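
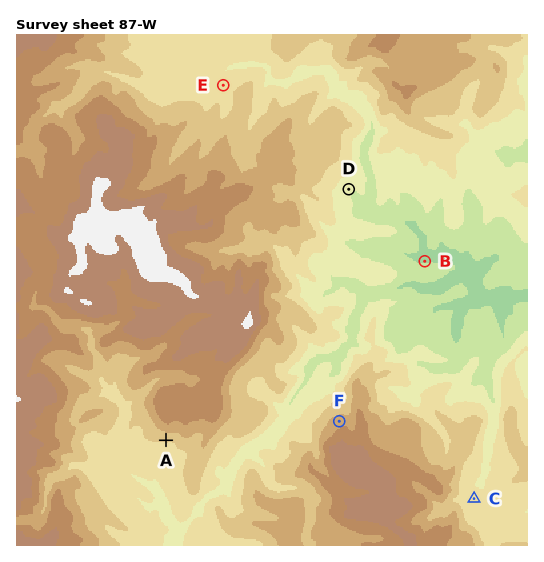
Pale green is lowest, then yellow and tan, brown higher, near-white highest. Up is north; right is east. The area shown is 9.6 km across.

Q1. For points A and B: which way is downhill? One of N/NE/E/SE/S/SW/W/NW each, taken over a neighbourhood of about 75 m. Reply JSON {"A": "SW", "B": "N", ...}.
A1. {"A": "S", "B": "N"}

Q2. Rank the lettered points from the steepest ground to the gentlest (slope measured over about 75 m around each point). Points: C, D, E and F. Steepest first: F D E C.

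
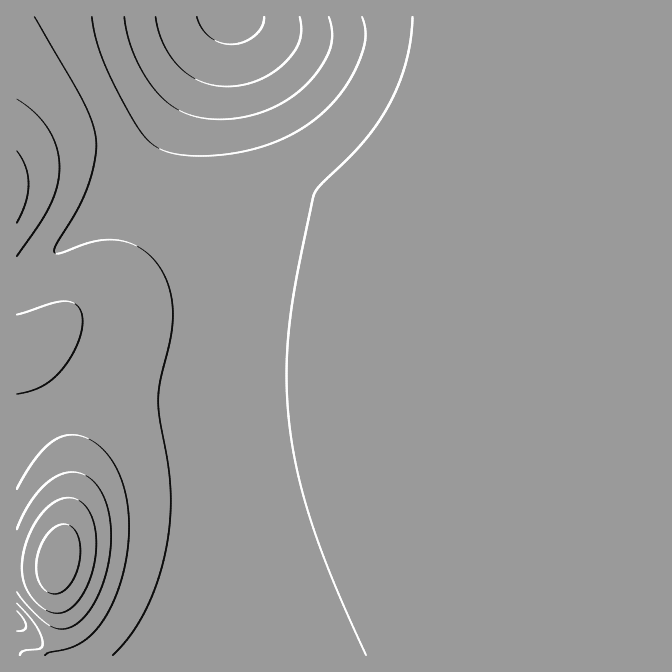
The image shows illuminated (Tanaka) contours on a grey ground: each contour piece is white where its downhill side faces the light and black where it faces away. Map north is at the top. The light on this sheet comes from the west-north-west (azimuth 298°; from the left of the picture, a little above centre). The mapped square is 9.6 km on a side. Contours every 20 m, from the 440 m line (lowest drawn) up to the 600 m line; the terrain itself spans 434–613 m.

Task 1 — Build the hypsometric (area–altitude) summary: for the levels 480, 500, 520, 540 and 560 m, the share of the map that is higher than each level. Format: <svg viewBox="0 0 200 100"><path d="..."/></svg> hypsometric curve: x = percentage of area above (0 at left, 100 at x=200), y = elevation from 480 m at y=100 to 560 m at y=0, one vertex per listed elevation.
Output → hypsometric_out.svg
<svg viewBox="0 0 200 100"><path d="M192 100l-7-25-47-25-124-25-8-25"/></svg>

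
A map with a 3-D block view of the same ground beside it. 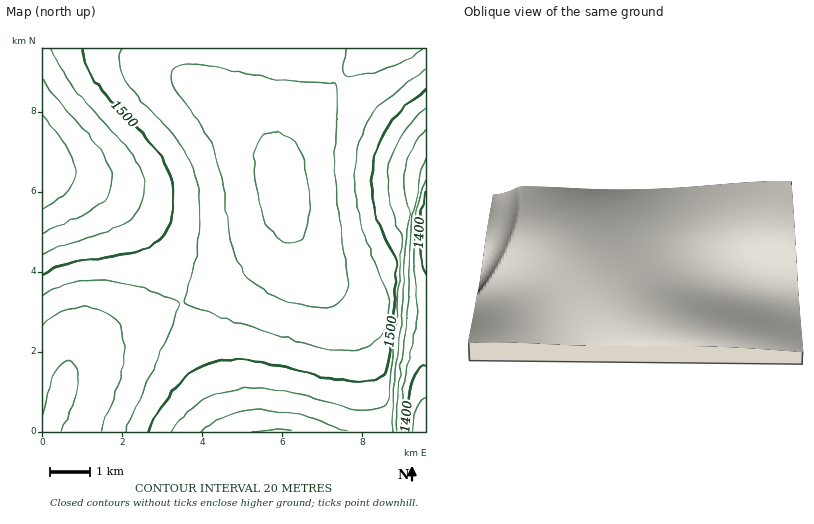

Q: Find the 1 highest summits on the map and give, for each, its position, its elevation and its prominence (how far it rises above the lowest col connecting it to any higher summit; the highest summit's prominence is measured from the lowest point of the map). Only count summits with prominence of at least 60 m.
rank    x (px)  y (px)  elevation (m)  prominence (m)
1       284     188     1566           206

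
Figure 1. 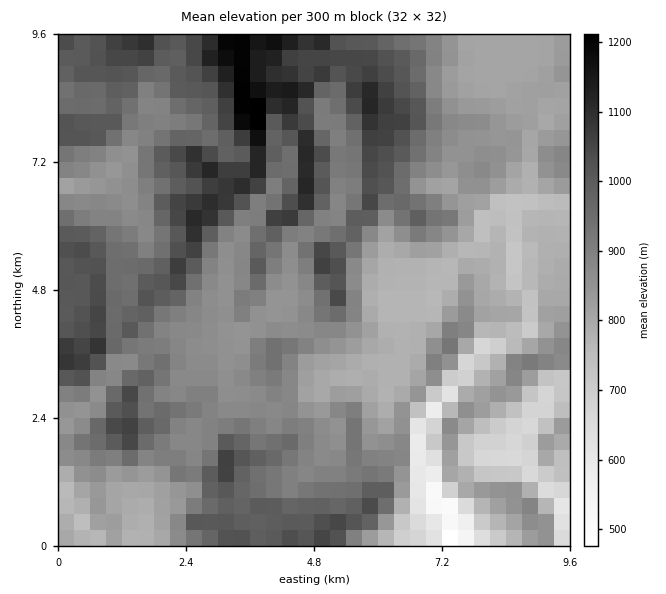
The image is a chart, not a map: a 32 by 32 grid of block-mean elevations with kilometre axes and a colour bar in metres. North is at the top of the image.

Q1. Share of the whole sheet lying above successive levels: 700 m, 95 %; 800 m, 80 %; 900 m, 45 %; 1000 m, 21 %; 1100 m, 4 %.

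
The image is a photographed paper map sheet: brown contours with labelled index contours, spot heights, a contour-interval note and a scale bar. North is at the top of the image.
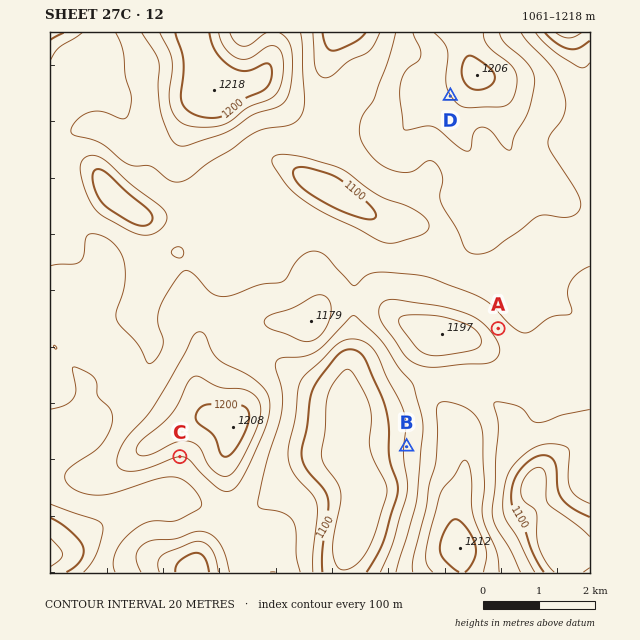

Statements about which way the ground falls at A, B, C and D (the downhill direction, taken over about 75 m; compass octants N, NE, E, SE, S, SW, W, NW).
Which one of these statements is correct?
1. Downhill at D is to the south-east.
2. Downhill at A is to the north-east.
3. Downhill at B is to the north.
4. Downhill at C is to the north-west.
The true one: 2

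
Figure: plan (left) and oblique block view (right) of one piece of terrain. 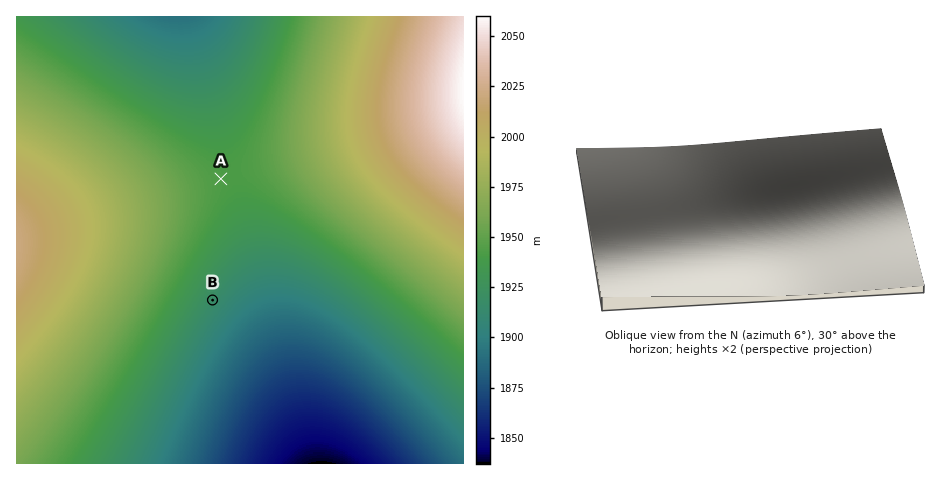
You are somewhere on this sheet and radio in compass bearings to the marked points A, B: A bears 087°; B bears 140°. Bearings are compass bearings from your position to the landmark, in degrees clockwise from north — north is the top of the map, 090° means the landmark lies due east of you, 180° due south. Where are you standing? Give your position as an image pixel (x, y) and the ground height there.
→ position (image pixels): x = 115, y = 184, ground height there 1977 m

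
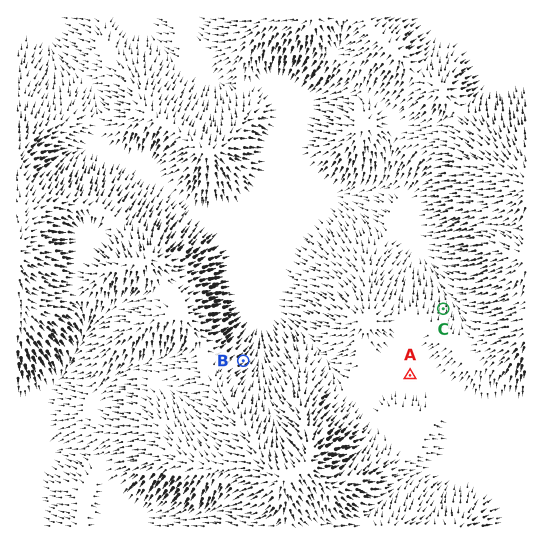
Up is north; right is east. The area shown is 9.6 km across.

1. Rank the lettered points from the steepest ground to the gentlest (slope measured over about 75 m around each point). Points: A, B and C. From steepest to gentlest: B C A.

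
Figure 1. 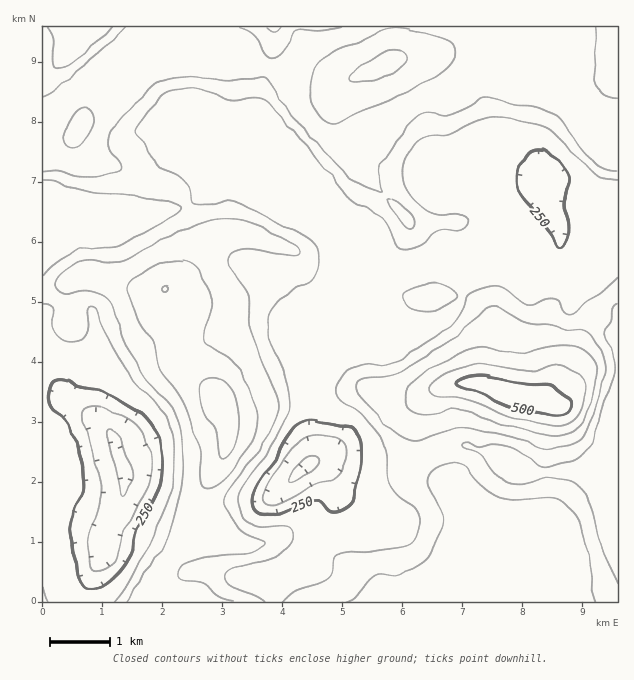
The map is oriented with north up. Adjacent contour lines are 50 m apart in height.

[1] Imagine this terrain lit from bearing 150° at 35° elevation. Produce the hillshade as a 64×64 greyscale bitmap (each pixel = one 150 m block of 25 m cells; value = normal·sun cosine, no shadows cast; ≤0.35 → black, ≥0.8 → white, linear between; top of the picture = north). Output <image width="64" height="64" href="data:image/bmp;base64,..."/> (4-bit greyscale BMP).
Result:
<image width="64" height="64" href="data:image/bmp;base64,Qk12CAAAAAAAAHYAAAAoAAAAQAAAAEAAAAABAAQAAAAAAAAIAAATCwAAEwsAABAAAAAAAAAAAAAAABEREQAiIiIAMzMzAERERABVVVUAZmZmAHd3dwCIiIgAmZmZAKqqqgC7u7sAzMzMAN3d3QDu7u4A////AIiIdUMQNodVVmVDNFZCJEVEM0VVZmZmZmZmd3eIiImZh4h1MxAViGVVZlRFZlQ0RVVERVVWd2ZmZmZ3d3iImZh3iHUiIAJohlZ4iHd3dlRVZlVFVEVnd3dmZnd3d4iZiHeIhjERAEeZiImru6mHZlZmZUVVRFeId3d3eHd3iJmIeImYUhIQJoq7u8zd3LmHZmZVRFVDNXh3eIiIiHeIiIh4iZl0IjIkaau7u8zMy5hmZVVERVQ0aIiIiIiIh4iIiHiJmoUyMyNXiaqpiIq7qHZVVVVVVURniIiIiIh3eJiIiImqlzIzM0V3iJdUNWiYdmZmZmZlRFeIiIiIh3d4iYiIiauoQRMzRWZnd1IRNXh3Znd3d2ZVV4iIh3d3d3iJiIiJq7lSAjI1d2Z3ZBADV3dmZ3d3d3Znd3d3Znd3d4iIiImrunMRIiR5mHiYQQAkZ2Vnd4iId3d3dmVVVmZneIiIiZqqhSEiE2mrqquVEAFGZVZ3iIiHeId2VDM0RWd4iIiImamGMRIiWKzdzNtzABRVVnd4iHd3iGVEMzNEV3iIiIiZmYdTIiJGnO7t7rdCEjRGZnd3Zmd3ZmVVVVVneIiIiJmIh2QzM0Vq3v7u24UzM0VmZnZURWd3d2Z3h4iIiIiImYiHdUMzVVe+7+7tqHVERWZmd1QzRXeIiImqqZiIeIiJiId2VDNWVq3u7u3KmHVFZmeJhlVGeJmZq8zMuYh3iIiId3ZlQ1Zmm83u3dy6l2ZniKu6mYiau7u7zd3aiHeIiIiHd2ZEV3aKu97t3My6h3iZq8zMu7zNzLze7tuYd3eJmZmIdlVnh4qqve3Mu7qYiJmavMzLvM3dzN7/7Kh3d5q6qpmHZmeIiZms3LqqqpmIiImau7u7zN3MzO/+uYd4q7uqmYh2ZniJmIq7qYiZmYiIiJu8u7u7u6qZve7KmImrupmZmIdmZ3iIiJqYd4iId3d3is3MuqmIh3eK3tuqmaqpmImYh2VWZ4iIiZh2ZmZlVVVXm7uph2ZWZmi97KqpmZiIiIiHZVVniIiJmHZURDMzMyI0ZmZUQzRWZpzdqpmIiId3d3dlVWeId4iIh1MiIREREQABIyIiIjVWesyZmIiId3d3dmVVZ4iHd3eHZDMiIQAREQASIzMyJFVomomZmId3d3d3dmZ3iIh3d3d2VVVDIQEjMzRFVVQzRWd5iZqYh3d3d3iHd3d4iId3d3d2ZmZDEAE0VmZmVVRFZnmImqmHZ3iIiJiIh4iZiHd4iId3d2VCEBNWdmVERDNXiXeJmHZmeIiImYiIiZmIiIiIiId4iHZCAUZmZUNDI1eZZniYdmZ4iYiZiImZqpiIiImZiIiZmYUxJFZUREVEV4l3iZmHZ3eJmImIiZmqqZiIiZmYiImqmGMjVVVFV2VWiYmau5h3d4mYiIiImZqqmYiImZmId4iYdUNFZVVXdlZ5eJvLqXdmZ5mIiHd4iaqZmHeJmIdmZnd2Q0ZnZVZmVVY0eaqXZlRFeIh3d3d4iZmYd3eHd2ZVVmZURnd2ZmZlRBEkZmVERENGd3d3d3iJmpiHZnd3ZmZmZmZmd3dmZndlMQEjMyI0REVniIiJmaqqqIdmZ3iId3d3d3d3d3Zmd3ZkIRIjIhI0VneJqqqqqpmYh3ZmeaqYiIiHd3eId3d3d3ZTMzQzISNFZ4mruqmHZniHd3Zoq7qZmYh3d4iHd3d3d3ZVVVQyIiNFZ4mYdlRWeIh3d2iru6qpmId3eHd3d3d3d3d3ZlQyIjNFVVVERFd4iIiIeJqqmZmYiHd3d3d3d3d3d3d3dlQzMzM0M0RWZ3eIiZiIiHd3eIiId3d3d3d3d3iIiIiIh3ZUMzRFZmd3d4iZmYdmZVVneIh3d3d3d3eIiZmpmZqZmHZERVZ3d3d3eJqphmZmZWZ3eHd2Zmd4iJmaq7uqqpmYh2VVZ3d3d3d4mZh3d3d3d3d4iHdmZ3iZu7u7u6qph3d4d2Znd3d3d4iZmIiIh3d3d4iIiHZnibvcu7uqmYh2Znd3d3d3d3eIiZmZmZiIiHd3iJmYh3eazMy6qpiIh3Znd3d3d3d3d4iJmaqqqYiIiHeImZmIiJqrmZmamHd3d3d3d3d3h3d4iIiZqru6mIiIh4iZmYiIiZh4iZqod3d3d3d4iIiIh4iIiImavMupmZiIiImZmYiId3d4mqqHd3d3d3iIiIiIiYiIiJm7zLqqqZiIiaqZh3d3ZmeJq7qYiHd3iIiIiIiJiIiIiavLu7u7qpmqqpmHd3ZmZnirzLqYiIiIiIiIiIiImYiImru6vMzLq7u6qYd3ZlVmZ5q8zLmYiIiZmZiIiIiZmYiJu6qrzMu7u6qZiHdmRFZ3iZvMy6mZmaqqqId3eJqqmZmqqpqru6qqqZiId2ZDRXeImazMy7qqu7uod3dniau7qqqpmaqqqZmYiIiHZkMjV4iZq83dzLu7u6hmd2Zomru7qpmZmaqZmYiIiJh2YxAleJmavMzMuqqql2Z3ZVV4mru6qZiJmZmYiIiImYeGMAJXiJmaqqqpmZmGVWdmVEVnmqqpmIiIiIiId3iZmZhiABRniIiZmYiImYZEVmZUQzRniZmIiIiIiHd3d4mZmYYgAUZ3d4iIh3iIdkNVVVVEM0Vmd3iIeIiHd3d3iZiJmFIAFGd3d3d2Zmd1Q0REREVERFVmd3d3d3d3d4iZiHiYdSACV3Z3d3ZVZmVDNDMzRFVEVWZnd3d3d3d3iJmY"/>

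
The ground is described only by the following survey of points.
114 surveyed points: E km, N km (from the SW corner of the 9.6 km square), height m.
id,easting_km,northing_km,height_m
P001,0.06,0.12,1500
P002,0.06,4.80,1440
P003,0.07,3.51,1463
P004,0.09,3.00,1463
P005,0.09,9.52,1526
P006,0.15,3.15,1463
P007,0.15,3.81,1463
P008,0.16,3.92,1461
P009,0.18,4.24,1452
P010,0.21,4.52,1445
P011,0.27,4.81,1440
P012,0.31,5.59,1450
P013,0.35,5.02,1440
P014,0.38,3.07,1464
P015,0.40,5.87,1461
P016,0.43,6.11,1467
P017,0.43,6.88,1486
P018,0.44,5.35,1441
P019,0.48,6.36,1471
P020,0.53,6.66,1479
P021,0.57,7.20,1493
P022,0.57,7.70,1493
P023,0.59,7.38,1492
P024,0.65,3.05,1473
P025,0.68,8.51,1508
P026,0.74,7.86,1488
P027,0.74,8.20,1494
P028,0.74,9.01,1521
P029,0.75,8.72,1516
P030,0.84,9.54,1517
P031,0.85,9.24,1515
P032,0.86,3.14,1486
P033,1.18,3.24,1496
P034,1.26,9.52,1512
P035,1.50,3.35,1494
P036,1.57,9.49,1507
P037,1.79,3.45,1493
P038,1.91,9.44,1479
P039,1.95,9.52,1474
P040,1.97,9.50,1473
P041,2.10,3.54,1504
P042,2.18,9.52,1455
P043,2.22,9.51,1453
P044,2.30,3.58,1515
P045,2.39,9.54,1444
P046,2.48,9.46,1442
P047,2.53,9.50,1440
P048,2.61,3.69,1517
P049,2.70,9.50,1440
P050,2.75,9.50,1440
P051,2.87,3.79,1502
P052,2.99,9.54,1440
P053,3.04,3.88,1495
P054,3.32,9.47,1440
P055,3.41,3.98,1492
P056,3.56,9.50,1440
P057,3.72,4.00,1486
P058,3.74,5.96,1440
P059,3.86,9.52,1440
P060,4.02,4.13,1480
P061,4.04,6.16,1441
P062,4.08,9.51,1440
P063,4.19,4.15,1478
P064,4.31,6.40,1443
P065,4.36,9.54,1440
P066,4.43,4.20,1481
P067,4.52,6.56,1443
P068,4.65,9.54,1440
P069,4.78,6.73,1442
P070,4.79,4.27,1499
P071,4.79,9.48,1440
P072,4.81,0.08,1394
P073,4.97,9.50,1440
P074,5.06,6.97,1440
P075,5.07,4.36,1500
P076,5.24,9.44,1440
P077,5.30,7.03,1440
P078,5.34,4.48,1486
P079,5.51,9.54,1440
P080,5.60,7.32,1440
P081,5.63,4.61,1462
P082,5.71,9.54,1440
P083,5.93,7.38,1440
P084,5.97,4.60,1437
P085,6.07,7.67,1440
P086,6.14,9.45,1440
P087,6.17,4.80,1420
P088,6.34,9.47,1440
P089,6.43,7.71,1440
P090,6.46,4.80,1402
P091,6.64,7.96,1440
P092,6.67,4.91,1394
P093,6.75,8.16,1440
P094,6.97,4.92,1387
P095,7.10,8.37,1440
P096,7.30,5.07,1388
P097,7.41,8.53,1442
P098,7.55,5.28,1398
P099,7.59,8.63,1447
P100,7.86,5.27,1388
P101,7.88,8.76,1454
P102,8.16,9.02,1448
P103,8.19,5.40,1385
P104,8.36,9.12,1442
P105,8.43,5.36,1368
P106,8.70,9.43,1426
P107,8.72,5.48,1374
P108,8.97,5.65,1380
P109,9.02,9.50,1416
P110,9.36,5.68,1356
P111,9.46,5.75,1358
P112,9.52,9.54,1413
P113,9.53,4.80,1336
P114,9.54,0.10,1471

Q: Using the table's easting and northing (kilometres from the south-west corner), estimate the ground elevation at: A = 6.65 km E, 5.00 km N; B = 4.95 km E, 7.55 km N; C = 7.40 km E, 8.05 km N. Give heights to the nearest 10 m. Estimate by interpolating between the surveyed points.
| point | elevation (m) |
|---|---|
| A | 1400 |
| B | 1440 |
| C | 1440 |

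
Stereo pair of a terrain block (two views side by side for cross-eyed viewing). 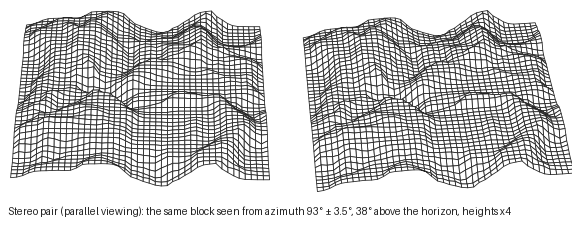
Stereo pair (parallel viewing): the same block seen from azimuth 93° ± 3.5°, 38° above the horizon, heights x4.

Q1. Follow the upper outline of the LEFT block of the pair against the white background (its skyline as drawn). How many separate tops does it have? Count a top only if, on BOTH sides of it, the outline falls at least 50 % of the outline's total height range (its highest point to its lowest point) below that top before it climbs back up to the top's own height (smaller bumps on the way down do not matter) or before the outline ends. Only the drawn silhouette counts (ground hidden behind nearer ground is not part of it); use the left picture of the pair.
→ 2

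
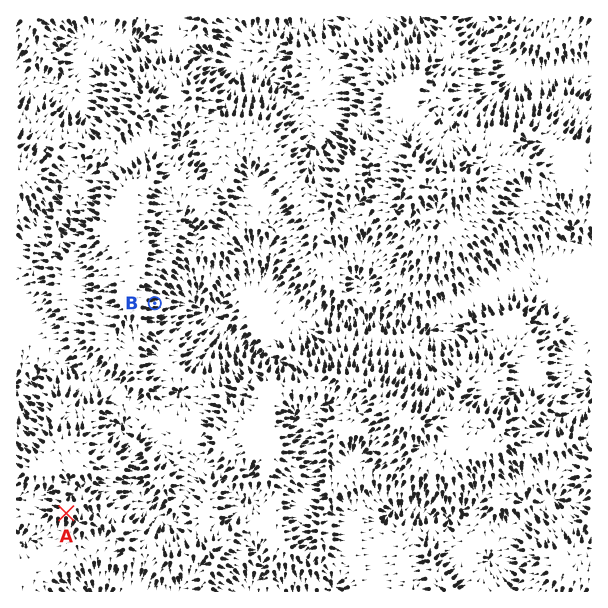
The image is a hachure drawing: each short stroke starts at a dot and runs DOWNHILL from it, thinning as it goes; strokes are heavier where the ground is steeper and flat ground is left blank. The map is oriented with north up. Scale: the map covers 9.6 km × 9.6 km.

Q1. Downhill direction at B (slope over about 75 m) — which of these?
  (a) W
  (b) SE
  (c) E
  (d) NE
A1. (c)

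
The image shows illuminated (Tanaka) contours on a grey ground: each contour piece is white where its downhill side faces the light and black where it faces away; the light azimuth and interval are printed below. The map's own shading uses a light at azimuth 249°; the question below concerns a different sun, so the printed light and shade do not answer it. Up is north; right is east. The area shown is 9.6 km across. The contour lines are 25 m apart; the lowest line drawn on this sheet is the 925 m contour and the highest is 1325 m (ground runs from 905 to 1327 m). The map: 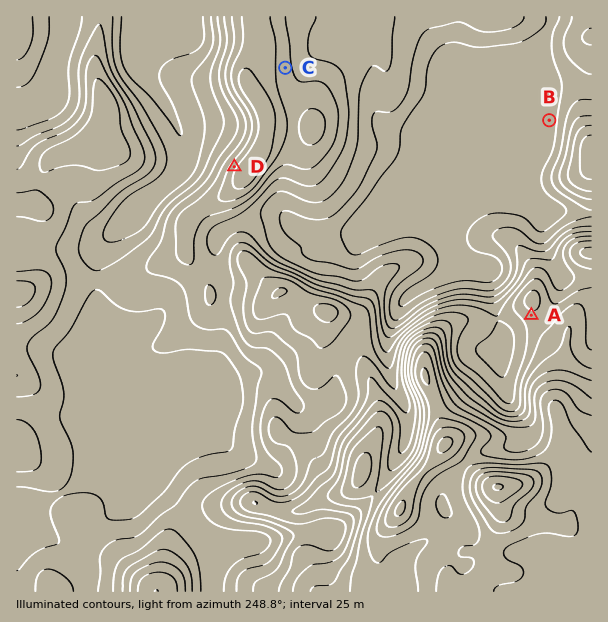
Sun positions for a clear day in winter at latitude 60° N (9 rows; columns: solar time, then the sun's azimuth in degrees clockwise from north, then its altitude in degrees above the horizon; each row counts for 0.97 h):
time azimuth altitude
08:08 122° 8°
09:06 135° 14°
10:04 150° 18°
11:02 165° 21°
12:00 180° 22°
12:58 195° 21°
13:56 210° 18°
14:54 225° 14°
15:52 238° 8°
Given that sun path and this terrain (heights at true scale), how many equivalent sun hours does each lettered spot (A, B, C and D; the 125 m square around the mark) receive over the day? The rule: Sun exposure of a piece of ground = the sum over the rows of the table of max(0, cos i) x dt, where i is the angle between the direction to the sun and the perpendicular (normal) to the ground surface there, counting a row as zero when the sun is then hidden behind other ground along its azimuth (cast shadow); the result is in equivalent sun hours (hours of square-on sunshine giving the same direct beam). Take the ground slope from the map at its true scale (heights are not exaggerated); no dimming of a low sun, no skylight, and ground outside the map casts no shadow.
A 2.9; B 2.3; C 2.3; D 1.6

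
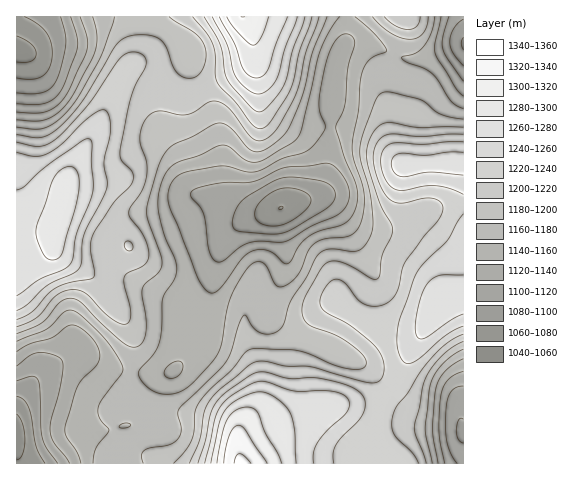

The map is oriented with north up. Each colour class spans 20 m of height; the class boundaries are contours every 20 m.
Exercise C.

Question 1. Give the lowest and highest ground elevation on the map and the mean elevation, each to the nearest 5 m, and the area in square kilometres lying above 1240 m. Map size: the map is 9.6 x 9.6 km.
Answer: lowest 1050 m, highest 1345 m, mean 1190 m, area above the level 17.9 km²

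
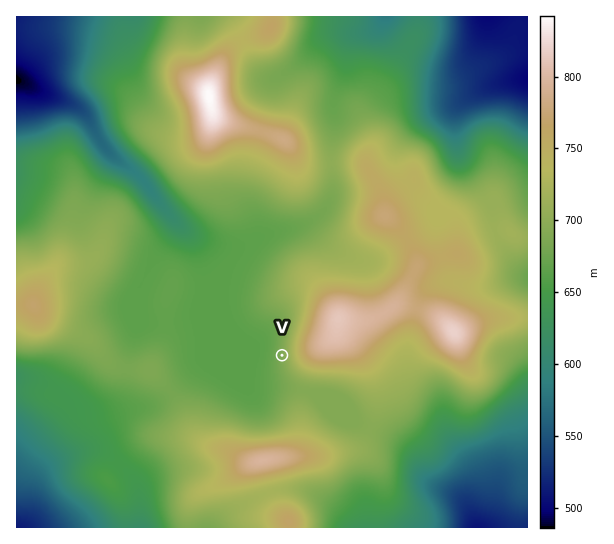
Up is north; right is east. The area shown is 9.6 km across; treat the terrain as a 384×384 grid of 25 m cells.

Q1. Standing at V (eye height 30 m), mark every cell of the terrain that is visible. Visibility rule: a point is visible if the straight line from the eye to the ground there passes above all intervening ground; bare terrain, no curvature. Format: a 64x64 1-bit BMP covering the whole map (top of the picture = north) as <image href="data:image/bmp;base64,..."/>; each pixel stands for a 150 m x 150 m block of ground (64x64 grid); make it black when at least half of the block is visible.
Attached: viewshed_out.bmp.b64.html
<image width="64" height="64" href="data:image/bmp;base64,Qk0+AgAAAAAAAD4AAAAoAAAAQAAAAEAAAAABAAEAAAAAAAACAAATCwAAEwsAAAIAAAAAAAAA////AAAAAAAAAAAAAAAAAAAAAAAAAAAAAAAAAAAAAAAAAAAAAAAAAAAAAAAAAAAAAAAAAAAAAAAAAAAAAAAAAAAAAAAAAAAAAAAABAAAAAAAAAAf/gAAAAAAAP//8AAAAAAD///wAAAAAAf//+AAAAAAD///gAAAAAAP//8AAAAAAA///gAAAAAAH//4AAAAAAB///AAAAAAAH//4AAAAAAI///gAAAAABz///AAAAAAPP//+AAAAHh+///4AAAAP/////gAAAA/////+AAAAB/////8AAAAH/////wAAAA//////AAAAD/////4AAAAH/////gAAAAf///88AAAAA////wAAAAAB////AAAAAAH///8AAAAAAM/8HwAAAAAAh/gfAAAAAAAH+D8AAAAAAAfwf4AAAAAAA/D/gAAAAAAD4f/AAAAAAAHD//AAAAAAAMf//AAAAAAAj//+AAAAAAAf//4AAAAAAD///gAAAAAAf//+AAAAAAD///wAAAAAAfD/+AAAAAAD4H/gAAAAAAAAf4AAAAAAAAA8AAAAAAAAADAAAAAAAAAAAAAAAAAAAAAAAAAAAAAAAAAAAAAAAAAAAAAAAAAAAAAAAAAAAAAAAAAAAAAAAAAAAAAAAAAAAAAAAAAAAAAAAAAAAAAAAAAAAAAAAAAAAAAAAAAAAAAAAAAAAAAAA=="/>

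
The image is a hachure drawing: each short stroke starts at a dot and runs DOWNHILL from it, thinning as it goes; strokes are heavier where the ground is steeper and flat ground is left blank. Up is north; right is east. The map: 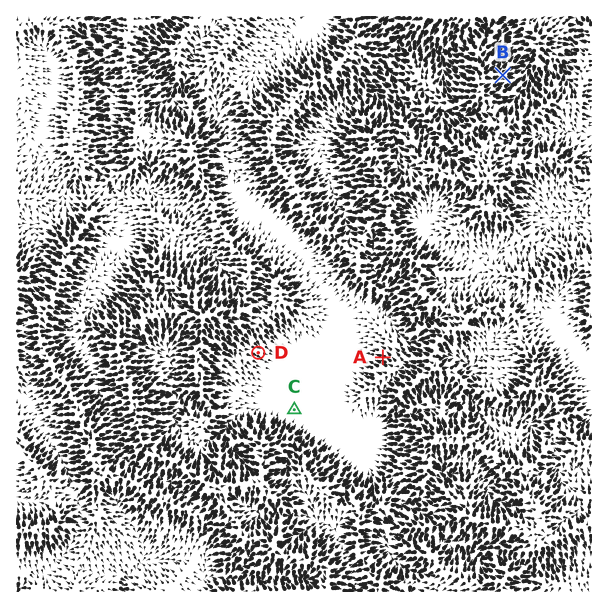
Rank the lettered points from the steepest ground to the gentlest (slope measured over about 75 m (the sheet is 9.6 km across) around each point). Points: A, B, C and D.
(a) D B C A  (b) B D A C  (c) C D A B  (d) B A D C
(d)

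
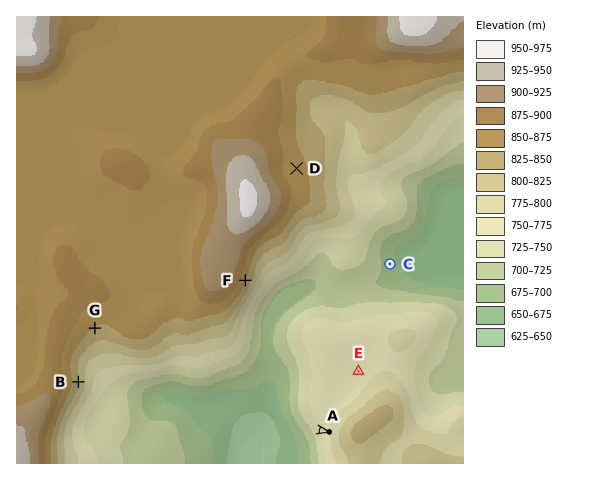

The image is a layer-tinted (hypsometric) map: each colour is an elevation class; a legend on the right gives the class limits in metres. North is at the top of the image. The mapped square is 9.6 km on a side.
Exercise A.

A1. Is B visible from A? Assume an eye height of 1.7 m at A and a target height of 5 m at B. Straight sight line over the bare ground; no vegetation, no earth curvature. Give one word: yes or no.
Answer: yes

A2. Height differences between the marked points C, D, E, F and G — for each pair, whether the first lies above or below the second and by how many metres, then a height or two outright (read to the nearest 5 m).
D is above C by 175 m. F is above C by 170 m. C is below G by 165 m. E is below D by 100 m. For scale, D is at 860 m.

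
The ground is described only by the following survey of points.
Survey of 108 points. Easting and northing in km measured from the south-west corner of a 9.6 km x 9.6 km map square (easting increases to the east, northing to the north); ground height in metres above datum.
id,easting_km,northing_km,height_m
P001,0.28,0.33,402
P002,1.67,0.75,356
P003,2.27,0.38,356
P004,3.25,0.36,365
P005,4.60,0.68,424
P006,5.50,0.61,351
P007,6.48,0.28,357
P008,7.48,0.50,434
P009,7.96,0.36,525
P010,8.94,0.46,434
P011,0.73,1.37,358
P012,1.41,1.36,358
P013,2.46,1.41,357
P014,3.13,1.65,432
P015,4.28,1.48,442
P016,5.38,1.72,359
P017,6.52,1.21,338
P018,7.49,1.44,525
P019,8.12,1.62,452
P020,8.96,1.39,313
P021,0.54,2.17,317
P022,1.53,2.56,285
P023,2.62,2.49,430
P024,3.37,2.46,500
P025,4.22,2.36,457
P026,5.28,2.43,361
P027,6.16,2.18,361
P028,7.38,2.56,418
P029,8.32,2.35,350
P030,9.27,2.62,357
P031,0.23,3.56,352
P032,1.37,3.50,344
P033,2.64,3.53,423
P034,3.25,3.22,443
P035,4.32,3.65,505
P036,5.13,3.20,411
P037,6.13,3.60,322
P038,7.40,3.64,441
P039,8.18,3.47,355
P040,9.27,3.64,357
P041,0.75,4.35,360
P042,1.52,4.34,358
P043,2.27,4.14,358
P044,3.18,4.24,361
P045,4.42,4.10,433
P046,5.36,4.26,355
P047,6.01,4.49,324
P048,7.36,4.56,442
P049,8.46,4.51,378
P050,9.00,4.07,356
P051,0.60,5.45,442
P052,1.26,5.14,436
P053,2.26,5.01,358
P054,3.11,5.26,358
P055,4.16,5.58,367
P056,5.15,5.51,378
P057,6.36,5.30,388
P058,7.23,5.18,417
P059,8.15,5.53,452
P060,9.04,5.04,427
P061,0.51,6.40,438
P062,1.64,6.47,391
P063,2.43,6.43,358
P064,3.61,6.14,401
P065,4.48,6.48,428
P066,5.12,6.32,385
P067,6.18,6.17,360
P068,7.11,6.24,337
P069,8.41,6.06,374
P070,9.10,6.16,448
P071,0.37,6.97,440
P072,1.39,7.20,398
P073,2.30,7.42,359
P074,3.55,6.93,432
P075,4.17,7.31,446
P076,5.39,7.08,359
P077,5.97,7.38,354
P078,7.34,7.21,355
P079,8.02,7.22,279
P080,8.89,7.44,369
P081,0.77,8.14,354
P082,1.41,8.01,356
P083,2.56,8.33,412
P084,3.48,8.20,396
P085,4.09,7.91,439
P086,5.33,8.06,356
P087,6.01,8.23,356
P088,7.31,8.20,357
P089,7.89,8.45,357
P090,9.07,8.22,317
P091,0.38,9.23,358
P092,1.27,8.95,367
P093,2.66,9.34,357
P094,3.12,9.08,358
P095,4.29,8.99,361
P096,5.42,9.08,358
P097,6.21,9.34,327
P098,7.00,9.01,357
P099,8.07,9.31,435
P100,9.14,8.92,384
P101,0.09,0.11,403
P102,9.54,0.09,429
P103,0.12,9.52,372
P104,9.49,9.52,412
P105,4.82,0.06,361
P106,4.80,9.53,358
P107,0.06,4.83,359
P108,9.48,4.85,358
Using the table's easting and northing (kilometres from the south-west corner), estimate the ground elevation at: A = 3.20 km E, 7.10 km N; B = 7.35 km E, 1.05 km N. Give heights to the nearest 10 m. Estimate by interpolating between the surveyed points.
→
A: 390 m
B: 460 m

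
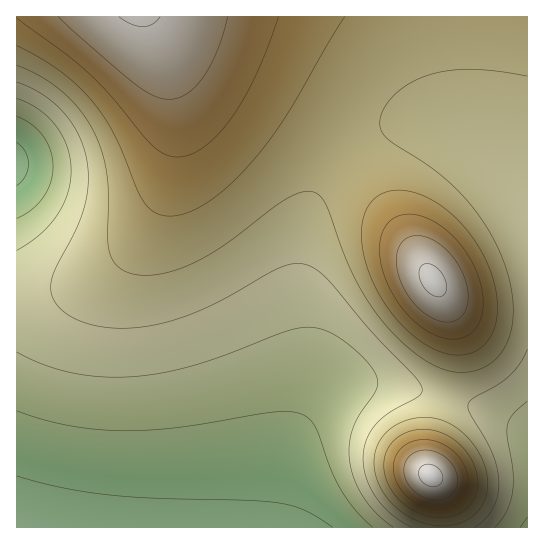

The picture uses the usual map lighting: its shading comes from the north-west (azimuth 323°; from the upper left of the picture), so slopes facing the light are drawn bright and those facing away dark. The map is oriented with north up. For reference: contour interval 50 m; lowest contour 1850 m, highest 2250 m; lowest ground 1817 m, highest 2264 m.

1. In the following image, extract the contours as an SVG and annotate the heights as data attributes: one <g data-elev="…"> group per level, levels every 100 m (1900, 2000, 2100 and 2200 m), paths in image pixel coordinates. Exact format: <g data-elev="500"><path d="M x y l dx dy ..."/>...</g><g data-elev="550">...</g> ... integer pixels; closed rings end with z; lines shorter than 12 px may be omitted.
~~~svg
<g data-elev="1900"><path d="M520 527l7-10"/><path d="M17 411l25 8 27 7 28 3 28 2 56-4 93-15 15 0 10 1 10 5 6 9 17 44 12 24 14 18 15 14"/><path d="M17 116l14 8 12 11 7 15 3 16-2 16-8 15-12 13-14 8"/></g><g data-elev="2000"><path d="M474 527l11-8 8-10 5-14 1-14-2-14-4-13-23-40-2-9 5-7 24-13 13-10 10-12 7-14"/><path d="M17 82l25 12 21 18 15 22 9 25 1 24-4 26-7 19-20 38-6 15 0 13 7 12 15 12 21 7 24 3 27-1 28-7 28-10 84-44 16-2 14 5 16 14 38 46 44 45 8 12 1 5-2 4-30 17-15 13-8 14-4 16 3 22 10 20 15 17 21 13"/></g><g data-elev="2100"><path d="M430 517l11 1 9-1 9-3 8-5 5-7 4-8 2-9-1-10-3-10-5-10-15-15-19-9-10-2-10 1-14 5-11 10-6 13 0 15 6 14 10 14 14 10z"/><path d="M448 354l14 1 12-3 10-7 8-11 4-13 1-16-2-18-5-18-9-18-11-17-13-15-15-13-15-8-16-6-14-2-13 3-7 4-7 7-4 7-4 11-1 12 1 13 8 28 14 27 19 25 23 18 11 5z"/><path d="M17 46l40 23 16 12 14 14 14 18 12 20 24 55 8 15 5 6 7 4 8 3 8 0 17-4 20-11 21-18 22-22 18-23 15-23 59-98"/></g><g data-elev="2200"><path d="M429 499l13 1 9-5 6-9 0-11-4-10-10-9-10-5-12-1-8 4-6 5-3 7 0 8 3 8 6 8 8 6z"/><path d="M445 322l6 0 7-3 5-4 3-6 2-15-5-19-10-18-15-14-16-7-13 1-8 6-4 11 0 13 4 16 9 15 11 12 12 8z"/><path d="M58 17l79 68 17 11 15 3 9-1 8-4 9-7 8-10 15-27 10-33"/></g>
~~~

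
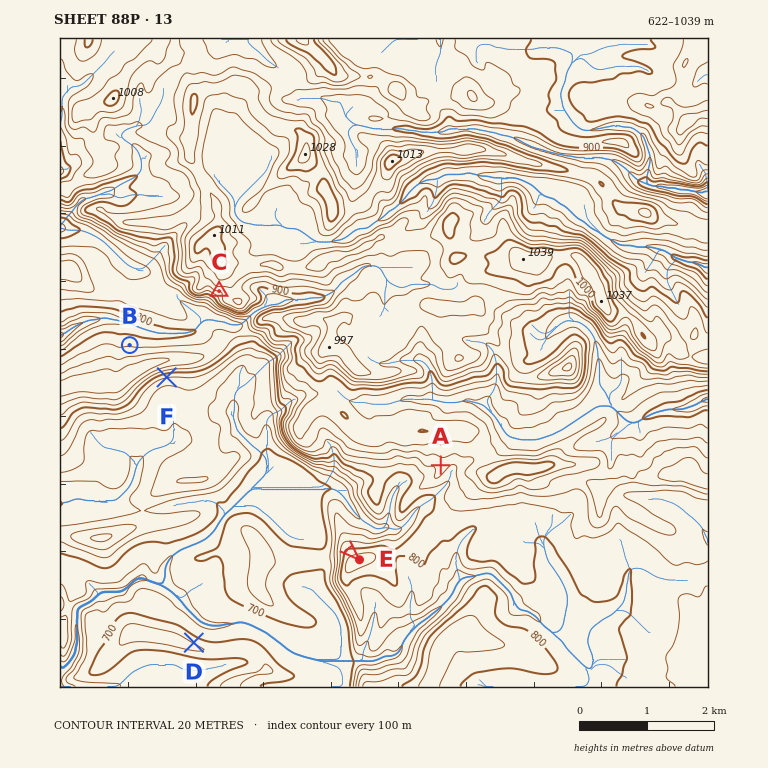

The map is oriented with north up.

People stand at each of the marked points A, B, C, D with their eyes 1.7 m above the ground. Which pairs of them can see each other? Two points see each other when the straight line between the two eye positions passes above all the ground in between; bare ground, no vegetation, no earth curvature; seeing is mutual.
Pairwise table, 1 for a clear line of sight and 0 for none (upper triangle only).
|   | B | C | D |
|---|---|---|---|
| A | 0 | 0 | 1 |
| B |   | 1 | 0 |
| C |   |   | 1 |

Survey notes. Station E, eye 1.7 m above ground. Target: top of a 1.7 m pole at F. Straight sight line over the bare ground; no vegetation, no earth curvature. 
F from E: seen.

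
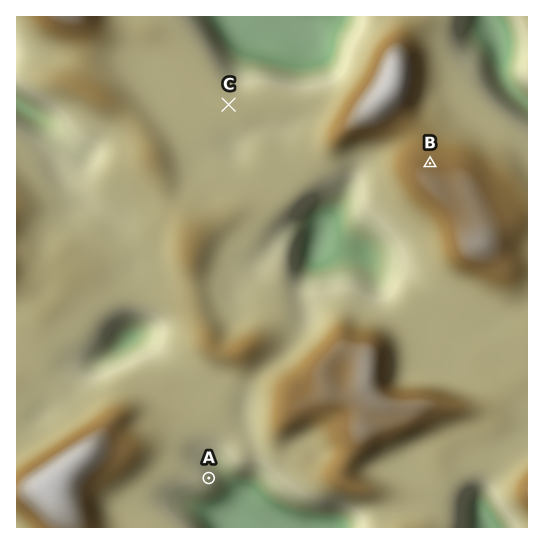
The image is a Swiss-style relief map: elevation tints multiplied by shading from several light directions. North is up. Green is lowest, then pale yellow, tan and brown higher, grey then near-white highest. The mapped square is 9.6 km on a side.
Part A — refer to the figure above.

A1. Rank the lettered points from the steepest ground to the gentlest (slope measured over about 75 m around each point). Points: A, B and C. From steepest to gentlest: A B C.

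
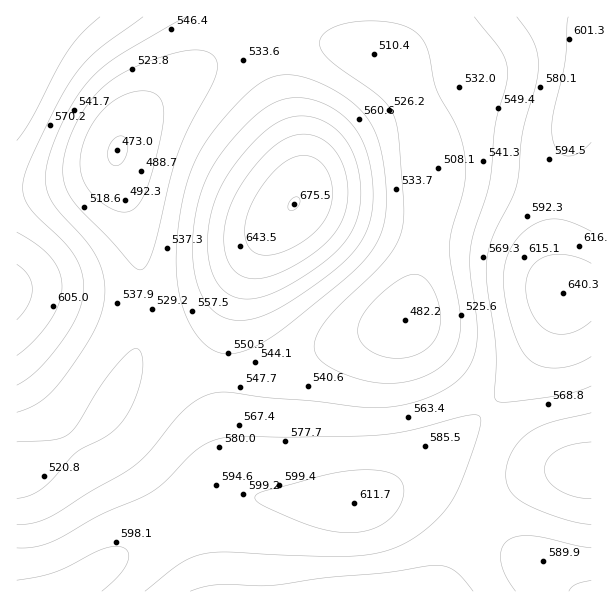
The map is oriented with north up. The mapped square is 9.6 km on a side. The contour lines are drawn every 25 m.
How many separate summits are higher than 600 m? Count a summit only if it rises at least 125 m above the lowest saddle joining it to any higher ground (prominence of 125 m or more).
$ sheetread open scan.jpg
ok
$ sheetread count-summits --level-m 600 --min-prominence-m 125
1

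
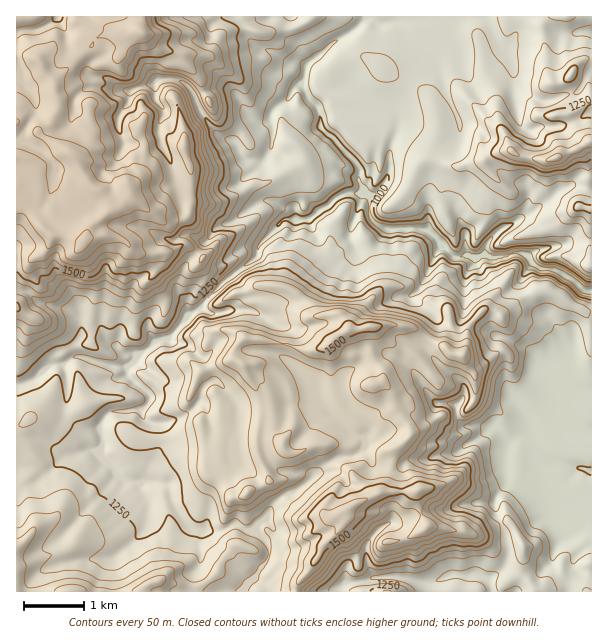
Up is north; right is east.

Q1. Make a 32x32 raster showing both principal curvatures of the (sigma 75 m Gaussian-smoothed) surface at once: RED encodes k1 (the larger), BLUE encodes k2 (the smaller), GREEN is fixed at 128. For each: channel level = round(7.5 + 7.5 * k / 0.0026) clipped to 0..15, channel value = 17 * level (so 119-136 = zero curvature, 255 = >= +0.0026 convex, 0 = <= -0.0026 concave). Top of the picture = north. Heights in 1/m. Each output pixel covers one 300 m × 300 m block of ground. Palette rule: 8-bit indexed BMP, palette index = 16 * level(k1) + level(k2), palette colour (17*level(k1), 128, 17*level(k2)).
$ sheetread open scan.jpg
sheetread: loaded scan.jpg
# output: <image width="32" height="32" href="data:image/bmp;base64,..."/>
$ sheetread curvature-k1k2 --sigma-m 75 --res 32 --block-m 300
<image width="32" height="32" href="data:image/bmp;base64,Qk02CAAAAAAAADYEAAAoAAAAIAAAACAAAAABAAgAAAAAAAAEAAATCwAAEwsAAAABAAAAAAAAAIAAABGAAAAigAAAM4AAAESAAABVgAAAZoAAAHeAAACIgAAAmYAAAKqAAAC7gAAAzIAAAN2AAADugAAA/4AAAACAEQARgBEAIoARADOAEQBEgBEAVYARAGaAEQB3gBEAiIARAJmAEQCqgBEAu4ARAMyAEQDdgBEA7oARAP+AEQAAgCIAEYAiACKAIgAzgCIARIAiAFWAIgBmgCIAd4AiAIiAIgCZgCIAqoAiALuAIgDMgCIA3YAiAO6AIgD/gCIAAIAzABGAMwAigDMAM4AzAESAMwBVgDMAZoAzAHeAMwCIgDMAmYAzAKqAMwC7gDMAzIAzAN2AMwDugDMA/4AzAACARAARgEQAIoBEADOARABEgEQAVYBEAGaARAB3gEQAiIBEAJmARACqgEQAu4BEAMyARADdgEQA7oBEAP+ARAAAgFUAEYBVACKAVQAzgFUARIBVAFWAVQBmgFUAd4BVAIiAVQCZgFUAqoBVALuAVQDMgFUA3YBVAO6AVQD/gFUAAIBmABGAZgAigGYAM4BmAESAZgBVgGYAZoBmAHeAZgCIgGYAmYBmAKqAZgC7gGYAzIBmAN2AZgDugGYA/4BmAACAdwARgHcAIoB3ADOAdwBEgHcAVYB3AGaAdwB3gHcAiIB3AJmAdwCqgHcAu4B3AMyAdwDdgHcA7oB3AP+AdwAAgIgAEYCIACKAiAAzgIgARICIAFWAiABmgIgAd4CIAIiAiACZgIgAqoCIALuAiADMgIgA3YCIAO6AiAD/gIgAAICZABGAmQAigJkAM4CZAESAmQBVgJkAZoCZAHeAmQCIgJkAmYCZAKqAmQC7gJkAzICZAN2AmQDugJkA/4CZAACAqgARgKoAIoCqADOAqgBEgKoAVYCqAGaAqgB3gKoAiICqAJmAqgCqgKoAu4CqAMyAqgDdgKoA7oCqAP+AqgAAgLsAEYC7ACKAuwAzgLsARIC7AFWAuwBmgLsAd4C7AIiAuwCZgLsAqoC7ALuAuwDMgLsA3YC7AO6AuwD/gLsAAIDMABGAzAAigMwAM4DMAESAzABVgMwAZoDMAHeAzACIgMwAmYDMAKqAzAC7gMwAzIDMAN2AzADugMwA/4DMAACA3QARgN0AIoDdADOA3QBEgN0AVYDdAGaA3QB3gN0AiIDdAJmA3QCqgN0Au4DdAMyA3QDdgN0A7oDdAP+A3QAAgO4AEYDuACKA7gAzgO4ARIDuAFWA7gBmgO4Ad4DuAIiA7gCZgO4AqoDuALuA7gDMgO4A3YDuAO6A7gD/gO4AAID/ABGA/wAigP8AM4D/AESA/wBVgP8AZoD/AHeA/wCIgP8AmYD/AKqA/wC7gP8AzID/AN2A/wDugP8A/4D/AJWlx8imprfYt5WmloaGhfaicoPB4dGTlZaWlZe3p5aXl4WEg3Vlhpa3poW3h4WGhfmFgrOkdKZ0dHSVhbZ0l5e3dZeYh4aFhoaGhae4tnWFteamkPvXp3aFtsSU6aWGhqW3hpeHh4d2l3Zlk5N0dZant8mTkKTp9/f6tMaFhXeHhZeohoeHh3aXhoXGlYSDtsi42LaEhcOAgJOCt4V3d4eGd5iHh4eHhoaGhcbp1pSBhLeF1+fW+eiWtJSFhoeHiIeGh4eHdYZ2doa5loWltqVyg7eFlYSnxvmmdIaHh4eGh4d2hnWGh4eHhqeHdaemuKaUlIWmpIGBgdV0h4eHh4eHhoeHhZiop5aGp4eFp6eWp6eWdobYt4aUlIaHh4eHh5eYh5eEpZaEdZWnmIWnl5d2hoeHh6am6LGSdJeHh4eHl5eGmLeltYOmxoSXdKeHhneHhoaGp7aQgPijdoeHh4iDlpaXh5aTpYW2lXSWp4eHdoeVubiXkdmi93R0hoeHh6dzhKaUhYSmp7e2x9inhnSFlYWFp4Smk6X3tMaEd3eHpnaFlbeVlKGUpJWUtaTF1tjYdYWFhoXW+MekxnSGd5aWuLaFlobIk6C06ebZxpNzhLbY9+fm5pOUw3K2l4Z2pubGk3WHhqaE2HCQkJGChpbY59iklJWSpbPm17iGdabngbSFY4SFlaWklLDz56en16V0dMW0g5THlJW2ldbn+JClpoKWtaaVx4WlyJCg2ceWdnV1hLa3kselhLf3scGA07XHtMqVlbnG6bL5paKAppeGhnaGlpe2oaBwgNBw8/bodLe1uLfGuJShwqD3pYCml5anlcikt8aA5OXA9+ayg7WVt4eGpoRzpcjXpHC0x4ByksiksaCQgMa0trSApaempZeHh3eGp7jHl7bG1pSUpZWkkOaQ+siltoaIlqiUhbbph4eHh7emuYZ1xpVjlbenl6i3onORx5aHhnant3OUgaOHh3W3hYSnqIPXuKaEdZeXmJeklZSnl5a3pqWTlOelk5aFuKiXhJWmg/iFhIOWhaeopZC4hZeYh3Wnxfr05vfWhaeFhqeTt6SV+ZOBtYeWp4SQt4iHhoeHdYWlxWGTg7eWhqeFt5K216HlsOd0hYWnk7eHh4d3h5h1pseDttfHpYaGp5THk6Cx+LD0lZOWhZWTp4eHh4eHh5aWp4SVk4K1dpeXdYOjxVCgsOaTx4aHhKaId4eIh4eHh4aXdoXJ56SWqIampsillNfYtriGloaFg6eHh4iHh3d3h4d2hqeVxpWnl5eXh7bItZWVpoWUp4aHg5aIh4eHd4eXh4d2poWVpKKTuIeHt8WjpISVpbamtrinlYaGh4eHh4eHh4empqU="/>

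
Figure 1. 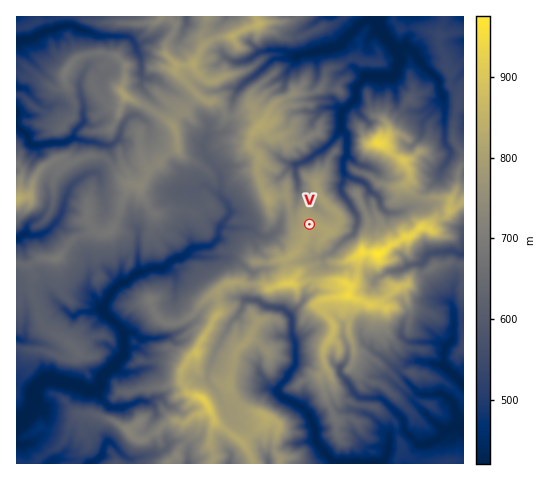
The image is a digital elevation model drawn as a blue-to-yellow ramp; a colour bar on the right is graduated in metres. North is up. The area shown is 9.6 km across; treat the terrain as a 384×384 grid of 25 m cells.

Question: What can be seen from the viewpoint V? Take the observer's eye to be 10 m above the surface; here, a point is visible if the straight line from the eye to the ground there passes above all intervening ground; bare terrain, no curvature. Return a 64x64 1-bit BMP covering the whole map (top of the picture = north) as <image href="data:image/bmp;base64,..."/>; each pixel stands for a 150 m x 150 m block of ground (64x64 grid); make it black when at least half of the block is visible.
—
<image width="64" height="64" href="data:image/bmp;base64,Qk0+AgAAAAAAAD4AAAAoAAAAQAAAAEAAAAABAAEAAAAAAAACAAATCwAAEwsAAAIAAAAAAAAA////AAAAAAAAAAAAAAAAAAAAAAAAAAAAAAAAAAAAAAAAAAAAAAAAAAAAAAAAAAAAAAAAAAAAAAAAAAAAAAAAAAAAAAAAAAAAAAAAAAAAAAAAAAAAAAAAAAAAAAAAAAAAAAAAAAAAAAAAAAAAAAAAAAAAAAAAAAAAAAAAAAAAAAAAYAAgAAAAAADAACAAAAAAAYAAEAAAAAAGAAAQAAAAAA8AAAgAAAAAHwAAAAAAAAAeAAgMAAAAABjAHAQAAAAAOeAeAAAwAAAziD+AAAAAAD+OPsAYGAAAP4+c44d/gAADyPBwA/4AAAPQiHAA8AAAA96GAGYDgAAB368GTYHYAAGfv4GBoFwAAA+fkQDwHwAABx/4AfwOwAAjH/gJ/APAgCEf+AlMALCgIR/wDRgAfLAhP8APEAD8sAB/AA8gA4QwAH4AAyAHAjQAPAAQQAOAEAAcADgABwAIABwAOAAHAAYABAAwAB4AAAAAAB+APAAAAAAAX4B4AAAAAAB+QEAAAAAAADkAAAAAAAIAHIAAAAAAAQAAAAAAAAAAgAAAAAAAAAAQAAAAAAABAEABgAAAAAEAgAAAAAAAAQGAAAAAAAAAB2AAAAAAAAABwAAAAAAAAABAAAAAAAAAAAAAAAAAAAAAAAAAAAAAAAABAAAAAAAAAAGgAAAAAAAAAHgAAAAAAAAAAAAAAA=="/>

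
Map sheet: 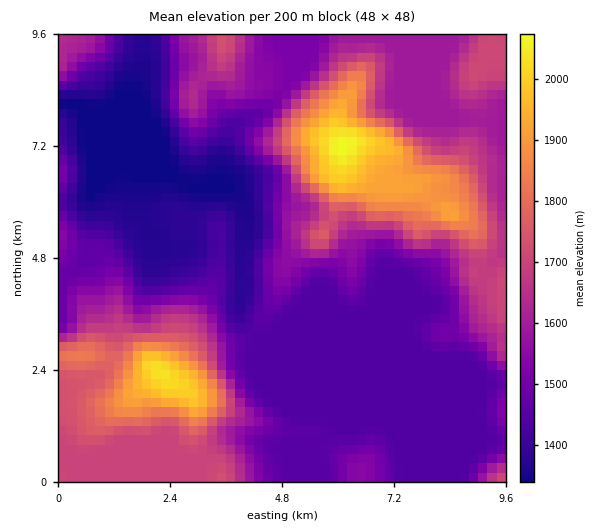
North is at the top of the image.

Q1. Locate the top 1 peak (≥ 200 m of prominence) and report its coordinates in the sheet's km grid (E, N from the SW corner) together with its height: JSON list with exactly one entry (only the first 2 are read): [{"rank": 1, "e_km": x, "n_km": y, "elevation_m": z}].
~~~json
[{"rank": 1, "e_km": 6.09, "n_km": 7.19, "elevation_m": 2081}]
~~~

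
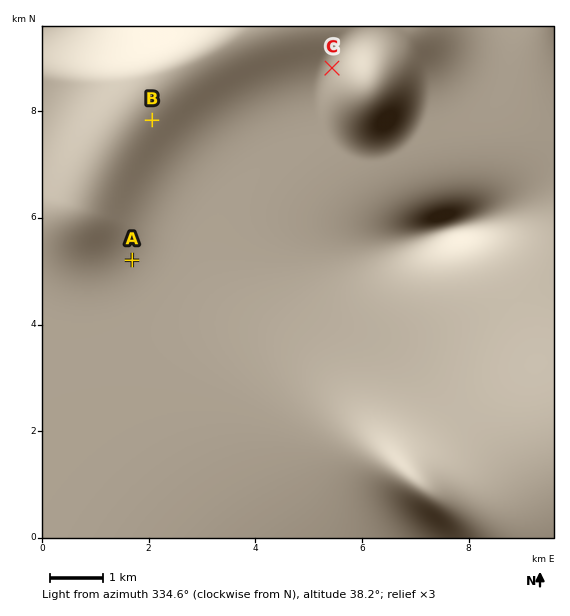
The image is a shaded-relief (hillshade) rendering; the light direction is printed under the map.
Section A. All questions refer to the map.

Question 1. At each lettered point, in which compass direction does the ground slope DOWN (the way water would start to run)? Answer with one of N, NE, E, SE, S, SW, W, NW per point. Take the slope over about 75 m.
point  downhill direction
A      SE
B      SE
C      W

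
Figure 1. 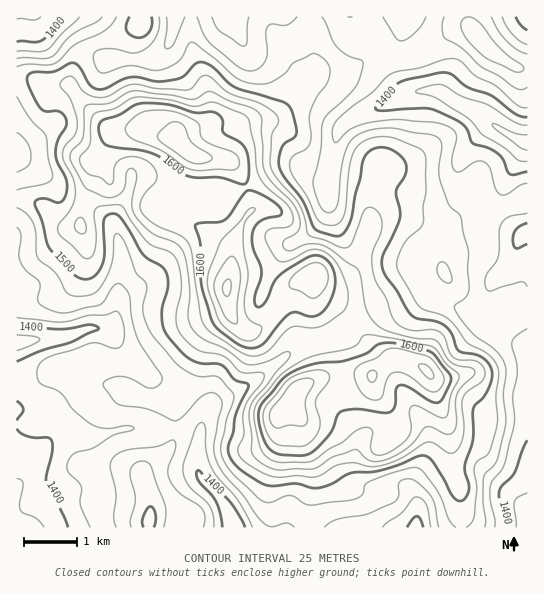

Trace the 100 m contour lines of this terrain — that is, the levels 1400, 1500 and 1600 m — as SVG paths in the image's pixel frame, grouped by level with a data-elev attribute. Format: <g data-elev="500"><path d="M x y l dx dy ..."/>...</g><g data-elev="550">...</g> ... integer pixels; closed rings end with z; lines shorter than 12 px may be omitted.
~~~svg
<g data-elev="1400"><path d="M222 527l-5-22-5-10-14-15-2-6 2-4 32 32 15 25"/><path d="M407 527l6-8 4-3 3 3 3 8"/><path d="M505 527l0-8-6-20 0-8 3-5 12-13 13-33"/><path d="M17 429l4 4 6 3 8 2 12-1 4 3 1 11-5 23-1 8 2 5 7 9 13 31"/><path d="M17 401l5 5 1 4-6 10"/><path d="M17 327l45 2 28-4 6 1 3 3-28 13-29 8-25 11"/><path d="M527 244l-10 4-3-2-1-7 1-6 3-4 10-6"/><path d="M527 172l-13 3-4-1-7-15-5-5-9-6-16-5-6-13-4-5-26-14-12-3-42 3-8-2 18-21 6-6 11-3 35-7 8 3 15 12 25 9 24 19 10 2"/><path d="M527 30l-6-5-5-8"/><path d="M63 17l-7 9-14 14-7 2-18 0"/></g><g data-elev="1500"><path d="M154 527l2-6-1-7-2-6-3-2-4 5-3 7-1 5 2 4"/><path d="M458 501l4 0 3-2 4-9 0-7-4-16 8-28 0-30 14-18 4-10 1-10-4-8-6-6-7-3-13-2-4-2-7-17-8-8-9-4-16-2-6-4-28-42-2-8 0-8 15-31 3-9-4-26 9-15 1-7-1-7-4-5-9-7-9-3-9 2-7 5-5 9-12 59-7 12-4 2-5 0-15-4-5-4-11-27-17-22-6-10-1-10 3-12 3-4 9-5 3-5-5-22-3-5-4-3-50-16-7-5-15-15-11-5-7 2-10 11-7 4-20 3-19-5-9 0-29 12-6 0-5-4-10-18-6-4-5 1-15 8-19 0-6 3-2 3 1 7 11 22 7 4 11 0 4 1 4 4 2 6-1 5-8 14-3 12 2 9 9 19 1 6-1 8-3 5-4 3-17-5-5 2-2 3 7 19 7 25 25 28 8 4 8 0 8-7 6-11 1-11-2-25 2-7 2-3 6-1 4 0 4 4 22 36 6 5 12 7 5 7 2 13-6 20 0 11 1 10 5 10 14 16 8 6 11 4 20 2 5 4 8 10 14 6 0 4-12 25-3 19-5 13 1 9 8 11 10 9 19 10 9 1 20-2 22 4 14-4 19-11 29-2 20-6 19-9 7 0 8 6 18 32z"/><path d="M129 17l-3 9 1 5 6 5 6 2 7-3 4-4 2-8-1-6"/></g><g data-elev="1600"><path d="M292 455l14 0 9-5 16-17 6-18 5-4 15-2 26 4 8-2 4-6 1-16 3-4 10 2 22 15 8 0 4-5 7-14 0-8-19-23-29-8-12-1-12 2-12 9-19 6-32 4-21 7-12 8-19 23-4 7-1 6 4 20 7 13 9 6z"/><path d="M245 347l9 1 8-3 21-26 8-6 6-1 14 5 10-4 9-12 4-10 1-9-1-11-5-9-8-6-10 0-20 11-12 8-6 8-8 20-6 4-3-1-1-9 6-18 1-8-2-6-7-19 0-15 2-5 6-5 6-3 12-2 3-3-2-6-6-5-13-8-11-4-5 3-15 22-5 5-7 2-20 1-3 3 5 19 2 41 10 35 8 10 17 12z"/><path d="M239 183l6 1 3-5 1-12-2-14-6-10-18-10-1-14-7-6-20 0-26-8-27-2-8 2-16 10-15 5-4 4 0 6 1 7 3 6 4 3 34 4 12 4 11 5 17 14 8 3 9 2 21-1z"/></g>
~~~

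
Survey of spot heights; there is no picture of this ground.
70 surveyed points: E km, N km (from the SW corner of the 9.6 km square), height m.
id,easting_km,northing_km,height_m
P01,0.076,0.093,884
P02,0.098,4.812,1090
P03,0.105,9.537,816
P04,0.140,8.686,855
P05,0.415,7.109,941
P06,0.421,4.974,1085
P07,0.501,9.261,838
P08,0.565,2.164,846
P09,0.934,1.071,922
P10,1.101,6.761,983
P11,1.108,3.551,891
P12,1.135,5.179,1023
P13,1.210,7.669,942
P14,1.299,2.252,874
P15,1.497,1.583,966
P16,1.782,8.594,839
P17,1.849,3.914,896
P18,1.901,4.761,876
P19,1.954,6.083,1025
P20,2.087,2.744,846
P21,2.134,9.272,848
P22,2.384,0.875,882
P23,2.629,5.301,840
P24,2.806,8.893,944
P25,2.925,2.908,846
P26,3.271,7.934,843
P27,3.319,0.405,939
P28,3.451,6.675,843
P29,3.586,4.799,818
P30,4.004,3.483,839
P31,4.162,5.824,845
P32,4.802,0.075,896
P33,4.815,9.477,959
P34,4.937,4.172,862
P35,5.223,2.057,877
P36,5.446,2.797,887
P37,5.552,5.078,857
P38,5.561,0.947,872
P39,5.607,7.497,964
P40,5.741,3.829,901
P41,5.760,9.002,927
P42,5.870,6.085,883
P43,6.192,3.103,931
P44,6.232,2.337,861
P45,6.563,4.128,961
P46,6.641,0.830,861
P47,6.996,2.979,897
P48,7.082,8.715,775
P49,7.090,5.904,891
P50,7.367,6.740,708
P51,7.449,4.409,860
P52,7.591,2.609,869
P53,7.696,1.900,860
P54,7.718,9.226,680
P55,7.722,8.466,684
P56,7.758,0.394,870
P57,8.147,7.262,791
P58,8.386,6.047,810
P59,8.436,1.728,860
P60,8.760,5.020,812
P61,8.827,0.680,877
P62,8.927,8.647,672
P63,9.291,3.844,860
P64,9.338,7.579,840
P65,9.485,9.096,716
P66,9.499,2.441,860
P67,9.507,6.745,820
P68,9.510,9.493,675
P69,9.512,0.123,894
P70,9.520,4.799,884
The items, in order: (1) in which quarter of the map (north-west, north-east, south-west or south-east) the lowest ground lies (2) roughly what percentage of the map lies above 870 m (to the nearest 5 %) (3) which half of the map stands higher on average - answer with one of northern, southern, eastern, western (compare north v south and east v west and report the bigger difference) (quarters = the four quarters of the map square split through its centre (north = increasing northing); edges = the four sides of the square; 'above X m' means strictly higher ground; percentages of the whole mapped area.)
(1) The lowest ground is in the north-east quarter.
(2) Ground above 870 m makes up about 50 % of the sheet.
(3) On average the western half of the map is the higher ground.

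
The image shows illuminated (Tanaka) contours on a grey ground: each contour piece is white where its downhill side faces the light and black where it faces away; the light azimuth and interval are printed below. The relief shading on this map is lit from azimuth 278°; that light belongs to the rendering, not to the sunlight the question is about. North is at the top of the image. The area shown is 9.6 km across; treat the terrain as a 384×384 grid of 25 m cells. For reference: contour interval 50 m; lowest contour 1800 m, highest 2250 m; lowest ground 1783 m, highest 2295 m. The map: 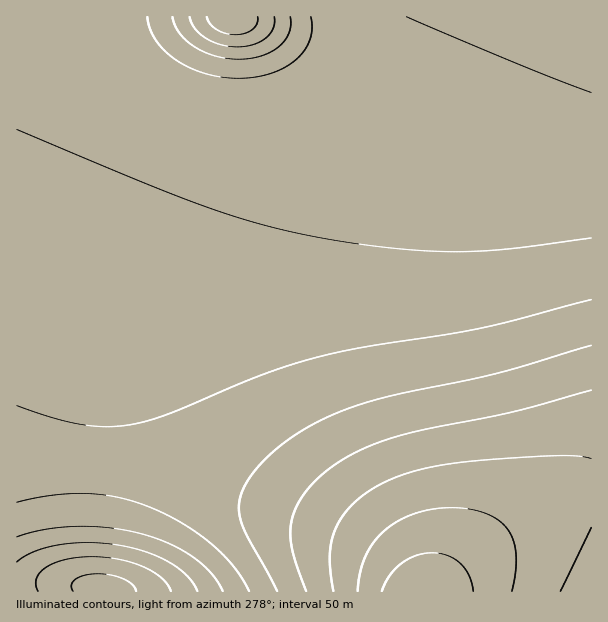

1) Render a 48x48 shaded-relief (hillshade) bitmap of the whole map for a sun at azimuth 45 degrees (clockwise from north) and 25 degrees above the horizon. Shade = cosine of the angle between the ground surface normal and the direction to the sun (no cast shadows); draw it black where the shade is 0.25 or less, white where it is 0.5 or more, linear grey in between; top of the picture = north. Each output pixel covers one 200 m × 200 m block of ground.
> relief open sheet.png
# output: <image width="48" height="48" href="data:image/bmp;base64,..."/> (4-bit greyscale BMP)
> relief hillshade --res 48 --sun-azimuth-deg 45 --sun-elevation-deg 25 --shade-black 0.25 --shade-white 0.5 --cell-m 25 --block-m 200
<image width="48" height="48" href="data:image/bmp;base64,Qk32BAAAAAAAAHYAAAAoAAAAMAAAADAAAAABAAQAAAAAAIAEAAATCwAAEwsAABAAAAAAAAAAAAAAABEREQAiIiIAMzMzAERERABVVVUAZmZmAHd3dwCIiIgAmZmZAKqqqgC7u7sAzMzMAN3d3QDu7u4A////AO3cuYdlQyIiMzREVVVWZ4m83u7t3MzLu8y6l2VDIiIiIzRFVWZmeJq83u7t3MzLu6mGVDIRABESM0RVZmd3iJq83u7d3MzLu4dlQyEQARIjNFVmZ3eImau83d3d3MzMu3ZUQyIiIjNEVWZ3d4iJmqvM3d3d3MzMu3dlVERERFVmZ3eIiImZqrvM3d3d3MzMu4h3ZmZmZnd3iIiJmZmqqrvMzd3dzMzMu5mIiIiIiIiJmZmZmaqqu7zMzd3dzMzMu6qZmZmZmZmZmZmqqqqru7zMzd3dzMzMu6qqqqqqqqqqqqqqqqq7u8zMzd3dzMzMy7u6qqqqqqqqqqqqqru7vMzM3d3dzMzMy7u7u7u7uqqqqqqqu7u7zMzM3d3dzMzMy7u7u7u7u7u7qru7u7u8zMzN3d3dzMzMzLu7u7u7u7u7u7u7u7u8zMzN3d3dzMzMzLu7u7u7u7u7u7u7u7vMzMzN3d3dzMzMzLu7u7u7u7u7u7u7u7vMzMzM3d3czMzMzLu7u7u7u7u7u7u7u7vMzMzMzMzMzMzMzLu7u7u7u7u7u7u7u7vMzMzMzMzMzMzMzLu7u7u7u7u7u7u7u7vMzMzMzMzMzMzMzLu7u7u7u7u7u7u7u7vMzMzMzMzMzMzMzLu7u7u7u7u7u7u7u7vMzMzMzMzMzMzMzLu7u7u7u7u7u7u7u7u8zMzMzMzMzMzMzLu7u7u7u7u7u7u7u7u7zMzMzMzMzMzMzLu7u7u7u7u7u7u7u7u7vMzMzMzMzMzMzLu7u7u7u7u7u7u7u7u7u7zMzMzMzMzMzLu7u7u7u7u7u7u7u7u7u7u7vMzMzMzMzLu7u7u7u7u7u7u7u7u7u7u7u7u7zMzMzLu7u7u7u7u7u7u7u7u7u7u7u7u7u7zMzLu7u7u7u7u7u7u7u7u7u7u7u7u7u7u8zLu7u7u7u7u7u7u7u7u7u7u7u7u7u7u7zLu7u7u7u7u7u7u7u7u7u7u7u7u7u7u7u7u7u7u7u7u7u7u7u7u7u7u7u7u7u7u7u7u7u7u7u7u7u7u7u7u7u7u7u7u7u7u7u7u7u7u7u7u7u7u7u7u7u7u7u7u7u7u7u7u7u7u7u7u7u7u7u7u7u7u7u7u7u7u7u7u7u7u7u7u7u7u7u7u7u7u7u7u7u7u7u7u7u7u7u7u7u7u7u7u7u7u7u7u7u7u7u7u7u7u7u7u7u7u7u7u7u7u7u7u7u7u7u7u7u7u7u7u7u7u7u7u7u7u7u7u7u7u7u7u7u7u7u7u7u7u7u7u7u7u7u7u7u7u7u7u7u7u7u7u6qqqqu7u7u7u7u7u7u7u7u7u7u7u7u6qqmZmaqru7u7u7u7u7u7u7u7u7u7u7uqmYd3iJmqu7u7u7u7u7u7u7u7u7u7u6qZdlREVomqu7u7u7u7u7u7u7u7u7u7u6mHUyESNXmru7u7u7u7u7u7u7u7u7u7uql1MQABNprMzLu7u7u7u7u7u7u7u7u7qphkEAATes3u3Mu7u7u7u7u7u7u7u7u7qpdTEAAmnO/+7cu7u7u7u7u7u7uw=="/>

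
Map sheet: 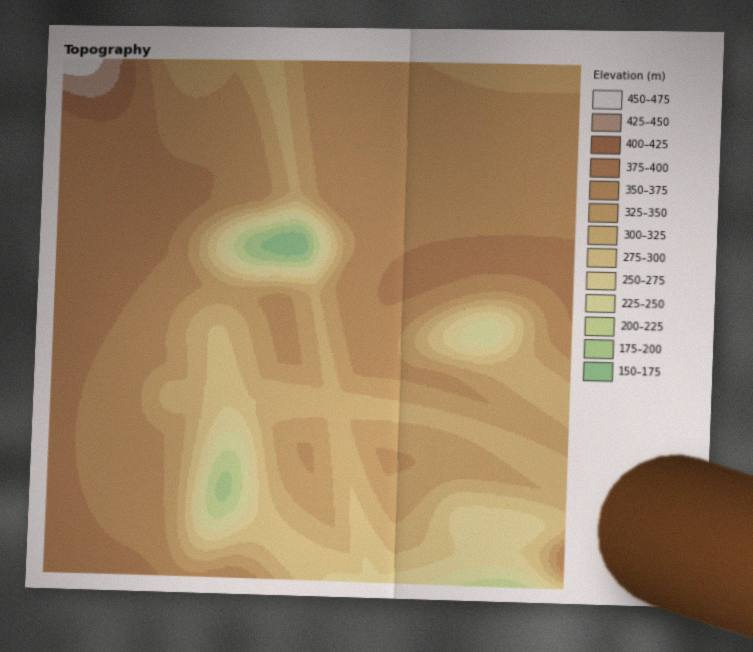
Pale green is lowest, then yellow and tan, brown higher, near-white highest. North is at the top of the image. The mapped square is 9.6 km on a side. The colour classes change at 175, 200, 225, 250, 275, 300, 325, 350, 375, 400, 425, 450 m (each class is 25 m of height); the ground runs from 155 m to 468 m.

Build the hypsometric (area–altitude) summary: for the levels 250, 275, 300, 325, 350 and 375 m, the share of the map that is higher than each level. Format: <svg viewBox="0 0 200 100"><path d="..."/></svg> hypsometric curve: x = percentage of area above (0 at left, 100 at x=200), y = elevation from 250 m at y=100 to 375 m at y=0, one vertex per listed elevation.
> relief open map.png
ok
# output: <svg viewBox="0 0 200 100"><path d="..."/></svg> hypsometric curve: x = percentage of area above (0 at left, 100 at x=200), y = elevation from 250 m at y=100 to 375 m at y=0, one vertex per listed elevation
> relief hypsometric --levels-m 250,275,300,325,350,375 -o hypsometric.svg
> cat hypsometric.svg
<svg viewBox="0 0 200 100"><path d="M192 100l-10-20-14-20-28-20-36-20-67-20"/></svg>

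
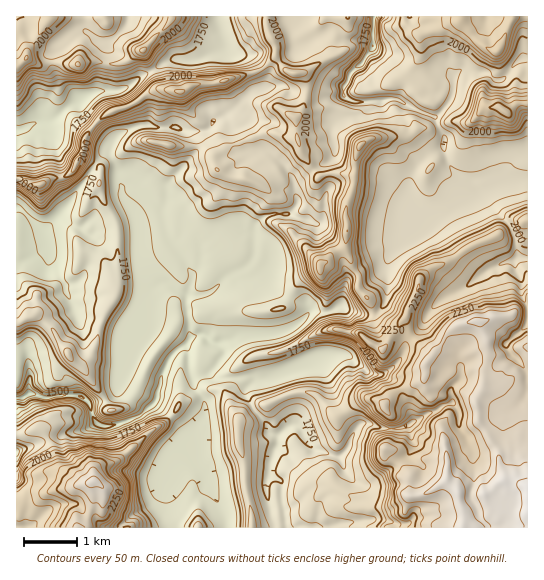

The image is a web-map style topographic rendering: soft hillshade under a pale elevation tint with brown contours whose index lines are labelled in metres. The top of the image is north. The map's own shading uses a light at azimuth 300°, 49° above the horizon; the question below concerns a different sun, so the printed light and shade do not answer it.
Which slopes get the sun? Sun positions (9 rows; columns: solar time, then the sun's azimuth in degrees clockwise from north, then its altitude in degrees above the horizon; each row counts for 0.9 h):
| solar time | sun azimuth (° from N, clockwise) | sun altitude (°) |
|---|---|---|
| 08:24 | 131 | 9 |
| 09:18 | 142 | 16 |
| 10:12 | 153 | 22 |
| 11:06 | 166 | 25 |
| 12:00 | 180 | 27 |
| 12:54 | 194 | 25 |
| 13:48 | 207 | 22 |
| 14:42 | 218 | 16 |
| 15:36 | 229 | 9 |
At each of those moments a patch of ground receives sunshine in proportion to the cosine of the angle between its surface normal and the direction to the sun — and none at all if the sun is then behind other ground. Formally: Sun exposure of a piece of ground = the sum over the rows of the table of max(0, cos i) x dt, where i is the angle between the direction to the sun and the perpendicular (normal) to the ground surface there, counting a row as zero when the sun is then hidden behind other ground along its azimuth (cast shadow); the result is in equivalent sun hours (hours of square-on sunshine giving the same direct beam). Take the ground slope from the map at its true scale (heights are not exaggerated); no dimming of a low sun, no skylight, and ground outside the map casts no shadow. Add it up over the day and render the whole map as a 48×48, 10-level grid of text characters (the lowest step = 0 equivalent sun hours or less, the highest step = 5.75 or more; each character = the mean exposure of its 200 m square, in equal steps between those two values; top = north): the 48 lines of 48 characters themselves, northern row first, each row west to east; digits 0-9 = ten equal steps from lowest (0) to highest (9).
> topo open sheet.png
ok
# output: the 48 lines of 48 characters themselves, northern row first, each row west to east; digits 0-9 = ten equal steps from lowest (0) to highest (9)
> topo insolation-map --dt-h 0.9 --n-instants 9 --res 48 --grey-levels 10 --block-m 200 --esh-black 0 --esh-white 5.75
344665564322225665344543334356655112334455433357
336754457410148753223554233454565256534688523256
225431134310377620000346434433224166766788842356
134210112357631000000013421112573024566667897765
584544475578500000000004500047850012355444579952
899899988852000000001478876566510233444433211112
778867643100010036799854467654313356544433200000
756643210001799999997420012332036766653343210000
754531100259999976555454300332100000047522233227
644320018998676764544445754433310001100211278967
322211068741000144223211144433200001244488999997
100001365322200001211357754333310455566556889887
000000544369998763245545675322337886665345666655
000002632676778865333443467541146666554345555544
000006734455666435542234347512244455544545555555
622599434444456566877643546566544445445544444444
999995364444444666666886346653235444445444443321
789863564344444465677777754654345444444433322100
379644655234444456776676323454344444344332210000
445434545334444445544455300002433333333321000036
444442244444444444444445760000453333211000001437
444444223444444444444444564000342232210000267757
444444533344444444444444456302642222100004777864
233334543334444444445444445546662221100355543111
100135443334445444544444445788863111223443200000
210234444444444555443333346897652000144431000000
123224443554444333333322234564146311155210000000
112223444754444444444433443220002301352000000013
475212236544444455556677652000000001531001234565
998421135444434566554443200036530003510136754661
756610134444336632443200003899997114520255554511
454642244444356233332012478654457866432455454246
455586354443462234422577753222103795224555444314
354469644443542333235543200000000012344545444433
346667853333522232112210000000100000355463334444
201000162012101124420000036510232003676555345444
000000000000000454420035777651258644688624544444
000110000000002654443227765554467885552022444444
022200000000046544444545644566553123103333553444
543000000000685444444443322456542100012322454444
410000000016754444455445343247633333202433345333
100000000157544444456444333100234665223333334333
112210112355444434455444332222245784223332223322
244322231013334434444443343343125555432242212332
143567765443333443445433334445422333213664334554
457766666753233333345533355454433335787654354444
555321366651133321344433344555666666665444344444
763222258602334321334433446666543224633333335545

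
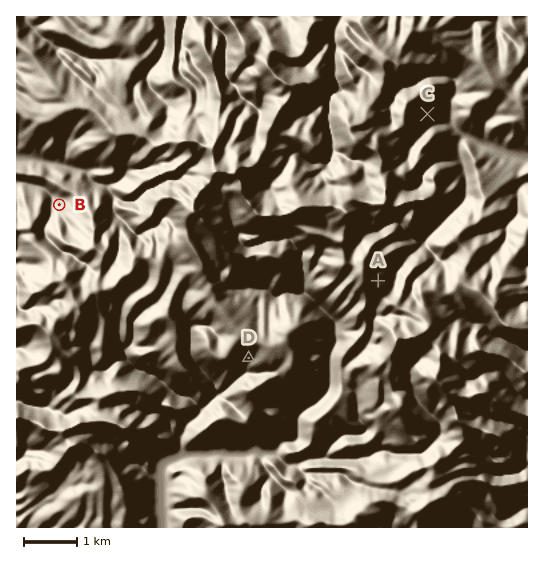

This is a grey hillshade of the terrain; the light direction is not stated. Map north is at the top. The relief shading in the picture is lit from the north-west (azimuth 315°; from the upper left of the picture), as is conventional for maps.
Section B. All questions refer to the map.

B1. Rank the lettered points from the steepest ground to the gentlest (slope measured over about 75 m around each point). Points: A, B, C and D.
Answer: D C A B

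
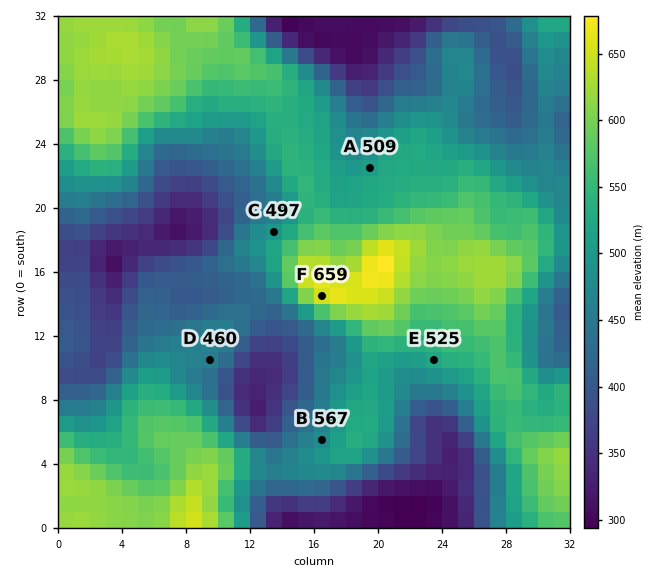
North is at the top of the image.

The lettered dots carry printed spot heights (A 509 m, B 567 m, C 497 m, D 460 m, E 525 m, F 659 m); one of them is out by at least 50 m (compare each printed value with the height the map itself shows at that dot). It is B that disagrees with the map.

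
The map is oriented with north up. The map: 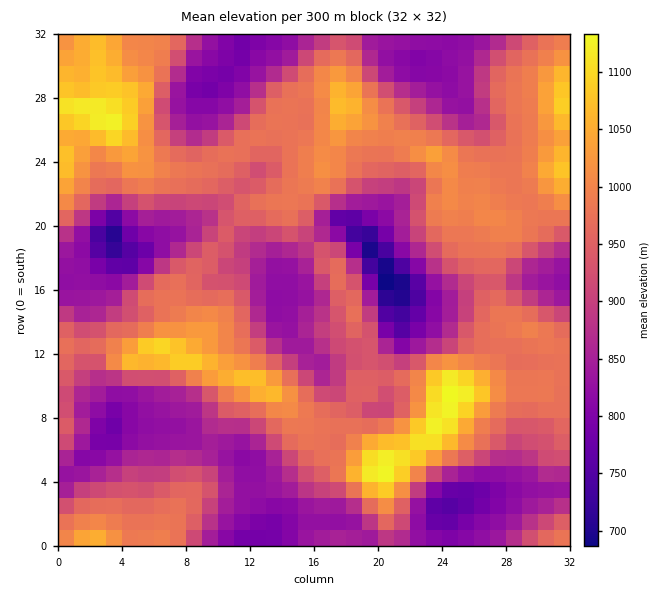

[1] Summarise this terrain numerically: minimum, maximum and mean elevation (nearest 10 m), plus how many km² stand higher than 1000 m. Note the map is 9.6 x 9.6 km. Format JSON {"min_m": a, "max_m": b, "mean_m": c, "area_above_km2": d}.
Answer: {"min_m": 680, "max_m": 1130, "mean_m": 930, "area_above_km2": 16.6}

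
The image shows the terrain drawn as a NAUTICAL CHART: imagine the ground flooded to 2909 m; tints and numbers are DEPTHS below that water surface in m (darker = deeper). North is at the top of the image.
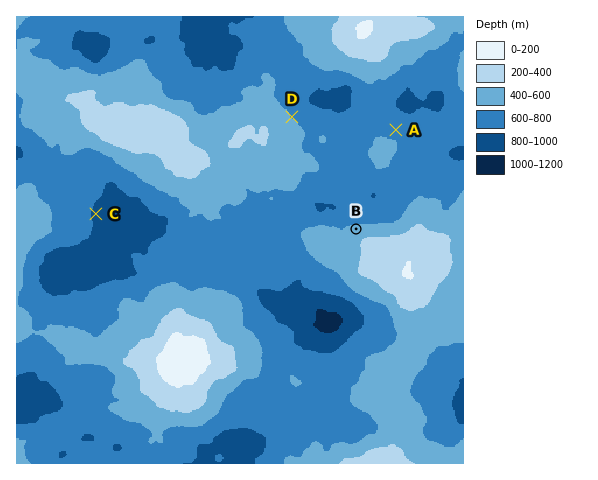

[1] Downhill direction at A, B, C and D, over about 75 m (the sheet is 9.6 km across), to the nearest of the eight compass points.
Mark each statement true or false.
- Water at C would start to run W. false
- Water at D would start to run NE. true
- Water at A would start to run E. false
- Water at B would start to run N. true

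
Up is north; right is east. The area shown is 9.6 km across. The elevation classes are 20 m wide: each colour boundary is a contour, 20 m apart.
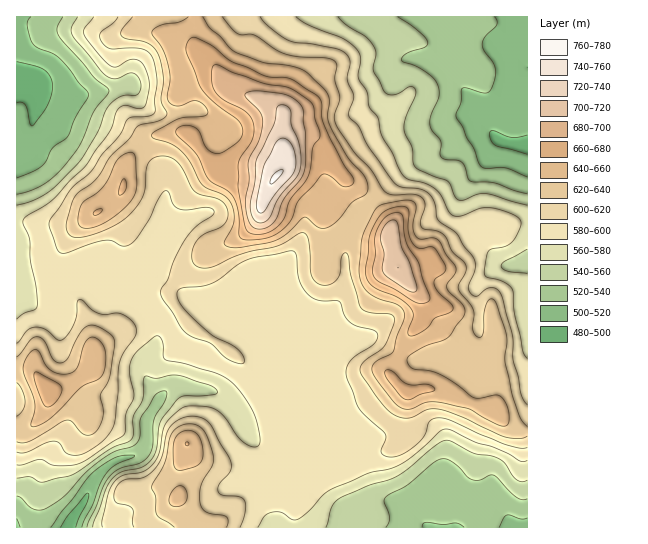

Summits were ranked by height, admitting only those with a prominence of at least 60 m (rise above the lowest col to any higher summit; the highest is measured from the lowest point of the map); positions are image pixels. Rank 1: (275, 177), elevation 761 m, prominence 275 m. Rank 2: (398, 267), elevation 720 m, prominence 86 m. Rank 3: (49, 391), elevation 675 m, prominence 83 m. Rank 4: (187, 443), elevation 660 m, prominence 73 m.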